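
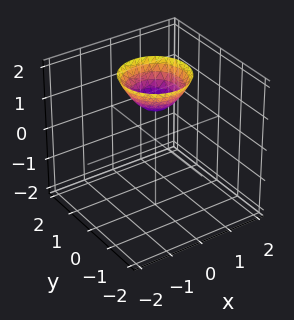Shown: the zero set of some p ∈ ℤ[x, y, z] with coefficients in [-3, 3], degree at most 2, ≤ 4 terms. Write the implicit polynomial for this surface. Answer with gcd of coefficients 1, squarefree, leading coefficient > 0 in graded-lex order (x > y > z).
x^2 + y^2 - z + 1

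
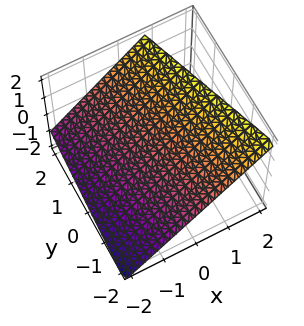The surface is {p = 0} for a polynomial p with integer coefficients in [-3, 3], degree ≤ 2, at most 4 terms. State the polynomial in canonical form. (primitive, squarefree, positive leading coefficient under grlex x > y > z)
3*x + y - 3*z + 2

1. deg p = 1. Every cross-section is a straight line — this is a plane.
2. Observable constraints: it meets the y-axis at y = -2 (among the integer gridlines).
3. The integer polynomial consistent with all of this is the stated p.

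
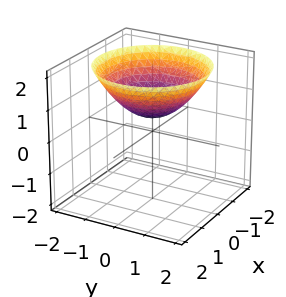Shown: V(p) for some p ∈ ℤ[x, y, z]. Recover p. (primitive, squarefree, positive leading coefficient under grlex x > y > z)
First, deg p = 2.
Then, symmetry: the surface is invariant under rotation about z: p = q(x² + y², z).
Next, checking where it meets the axes: the surface avoids every integer y-axis point in the box; a circular section at z = 1 has radius exactly 1; the surface avoids every integer x-axis point in the box.
Finally, putting this together gives p.

x^2 + y^2 - 2*z + 1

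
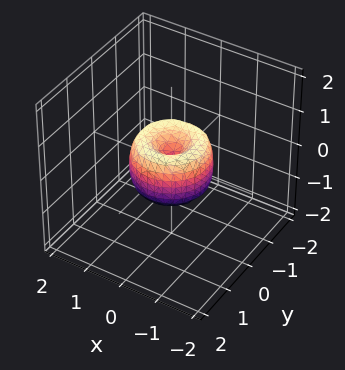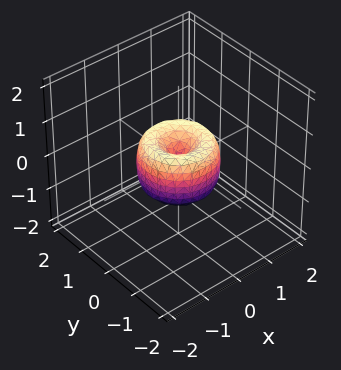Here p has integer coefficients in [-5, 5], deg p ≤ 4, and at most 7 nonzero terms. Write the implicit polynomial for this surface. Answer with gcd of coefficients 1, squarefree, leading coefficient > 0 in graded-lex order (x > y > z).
First, the degree is 4 — no degree-3 surface has this shape.
Then, symmetry: the surface is invariant under rotation about z: p = q(x² + y², z).
Then, observable constraints: among the integer gridlines, it crosses the y-axis at y ∈ {-1, 0, 1}; it crosses the z-axis at the gridline z = 0; a circular section at z = 0 has radius exactly 1; the x-axis gridline crossings are at x ∈ {-1, 0, 1}.
Finally, these observations pin down the coefficients.

2*x^4 + 4*x^2*y^2 + 2*y^4 - 2*x^2 - 2*y^2 + z^2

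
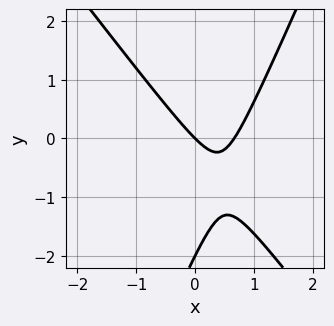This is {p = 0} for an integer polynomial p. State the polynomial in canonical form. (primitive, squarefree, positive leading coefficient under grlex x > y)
3*x^2 + x*y - y^2 - 2*x - 2*y

(a) deg p = 2. The shape is more complex than any degree-1 curve.
(b) Observable constraints: one x-axis crossing is at x = 0; among the integer gridlines, it crosses the y-axis at y ∈ {-2, 0}.
(c) Solving for integer coefficients yields p as stated.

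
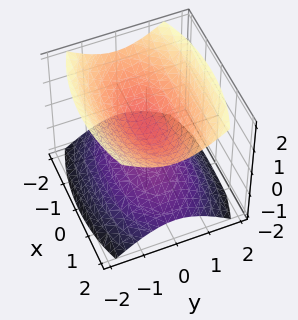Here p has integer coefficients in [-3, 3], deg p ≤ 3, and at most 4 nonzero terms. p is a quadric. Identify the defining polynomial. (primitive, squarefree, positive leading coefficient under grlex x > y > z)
x^2 + 3*y^2 - 3*z^2 + 1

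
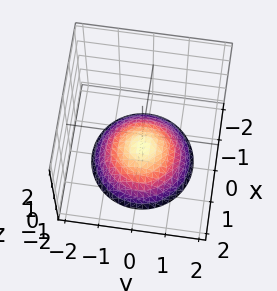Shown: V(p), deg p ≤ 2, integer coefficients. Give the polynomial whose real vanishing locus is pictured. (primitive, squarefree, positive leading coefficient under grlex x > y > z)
First, deg p = 2. No degree-1 surface has this shape.
Next, symmetries: the surface is invariant under rotation about z: p = q(x² + y², z).
Next, from the visible intercepts: it crosses the z-axis at the gridline z = -1; no x-intercept at any integer in the box; it misses every integer gridline on the y-axis.
Finally, fitting integer coefficients to these (and the overall shape) gives p.

x^2 + y^2 + 2*z + 2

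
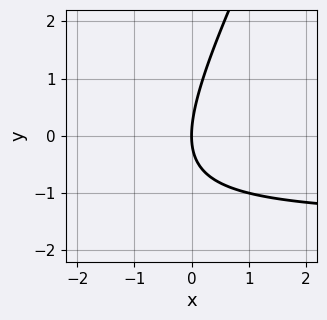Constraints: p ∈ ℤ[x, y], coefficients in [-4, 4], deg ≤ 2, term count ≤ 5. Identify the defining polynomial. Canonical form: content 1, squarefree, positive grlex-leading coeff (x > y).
2*x*y - y^2 + 3*x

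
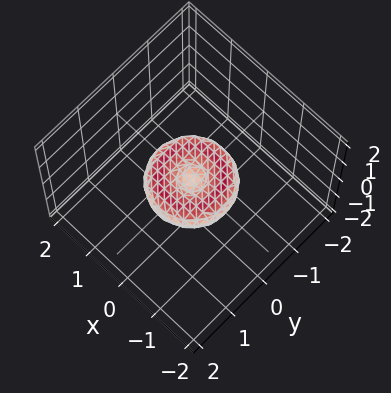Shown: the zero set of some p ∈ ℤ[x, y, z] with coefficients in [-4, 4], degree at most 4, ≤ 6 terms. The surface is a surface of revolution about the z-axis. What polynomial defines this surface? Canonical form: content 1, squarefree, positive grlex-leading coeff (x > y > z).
1. Degree: no degree-3 surface has this shape, so deg p = 4.
2. By symmetry, the z-axis is an axis of rotation, so x and y enter only as x² + y².
3. Against the integer gridlines: it crosses the z-axis at the gridline z = 0; a circular section at z = 0 has radius exactly 1.
4. These observations pin down the coefficients.

x^4 + 2*x^2*y^2 + y^4 - x^2 - y^2 + 2*z^2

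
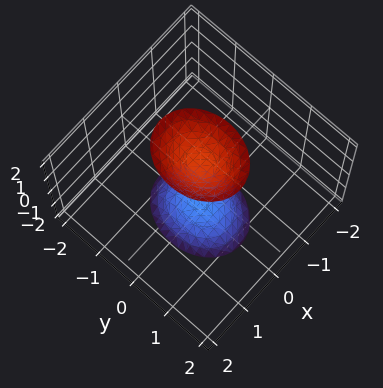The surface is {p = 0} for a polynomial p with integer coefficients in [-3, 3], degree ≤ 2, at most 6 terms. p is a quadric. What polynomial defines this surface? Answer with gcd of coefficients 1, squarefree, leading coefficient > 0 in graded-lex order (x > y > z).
3*x^2 + 2*y^2 - z^2 + 2

(a) The picture has 2 separate pieces. They look like related sheets of one shape, so recover p as a whole.
(b) Degree: two sheets facing apart; a quadric, so deg p = 2.
(c) Symmetries: it's symmetric under x → −x, forcing even powers of x; the z ↦ −z reflection is a symmetry, so z appears only in even powers; it's symmetric under y → −y, forcing even powers of y.
(d) Checking where it meets the axes: no y-intercept at any integer in the box; no x-intercept at any integer in the box.
(e) Fitting integer coefficients to these (and the overall shape) gives p.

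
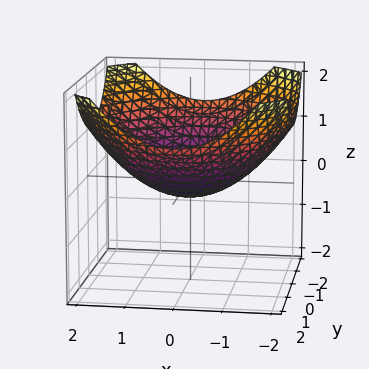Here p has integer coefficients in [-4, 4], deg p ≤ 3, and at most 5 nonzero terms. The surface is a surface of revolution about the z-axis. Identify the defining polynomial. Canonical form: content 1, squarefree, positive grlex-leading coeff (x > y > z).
The degree is 2 — a generic line meets the surface in up to 2 points.
Symmetries: rotational symmetry about the z-axis ⇒ p depends on x, y only through x² + y².
From the visible intercepts: a circular section at z = 0 has radius exactly 1; among the integer gridlines, it crosses the y-axis at y ∈ {-1, 1}; among the integer gridlines, it crosses the x-axis at x ∈ {-1, 1}.
Fitting integer coefficients to these (and the overall shape) gives p.

x^2 + y^2 - 3*z - 1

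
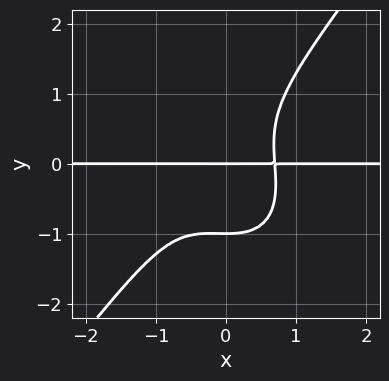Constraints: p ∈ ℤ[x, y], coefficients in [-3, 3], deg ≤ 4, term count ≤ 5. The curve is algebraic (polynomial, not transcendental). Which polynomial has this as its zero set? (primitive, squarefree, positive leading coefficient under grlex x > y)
(a) The degree is 4 — no degree-3 curve has this shape.
(b) Checking where it meets the axes: the y-axis gridline crossings are at y ∈ {-1, 0}; the visible x-axis segment lies entirely on the curve.
(c) Assembling these constraints gives the stated polynomial.

3*x^3*y + x^2*y^2 - 2*y^4 + 2*x^2*y - 2*y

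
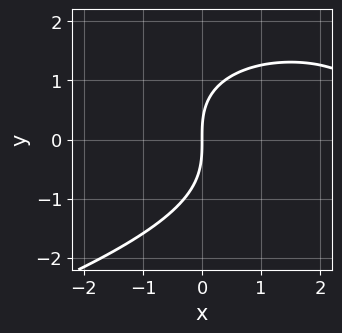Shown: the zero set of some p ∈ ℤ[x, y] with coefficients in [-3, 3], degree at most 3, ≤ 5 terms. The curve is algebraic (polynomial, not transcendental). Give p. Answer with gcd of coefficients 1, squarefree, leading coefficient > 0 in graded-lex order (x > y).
y^3 + x^2 - 3*x

(a) Degree: the shape is more complex than any degree-2 curve, so deg p = 3.
(b) From the visible intercepts: it meets the x-axis at x = 0 (among the integer gridlines); it meets the y-axis at y = 0 (among the integer gridlines).
(c) Fitting integer coefficients to these (and the overall shape) gives p.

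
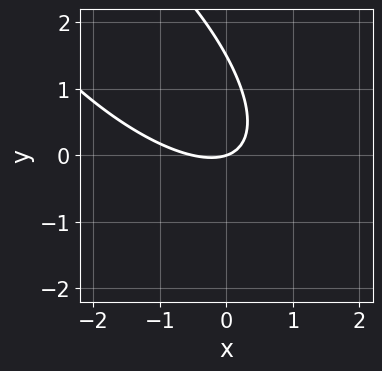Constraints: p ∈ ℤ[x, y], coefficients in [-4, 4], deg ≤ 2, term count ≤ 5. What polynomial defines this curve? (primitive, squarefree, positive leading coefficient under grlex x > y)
2*x^2 + 3*x*y + 2*y^2 + x - 3*y

1. The degree is 2 — the shape is more complex than any degree-1 curve.
2. Observable constraints: it meets the x-axis at x = 0 (among the integer gridlines); one y-axis crossing is at y = 0.
3. Together with the visible shape, these determine p as stated.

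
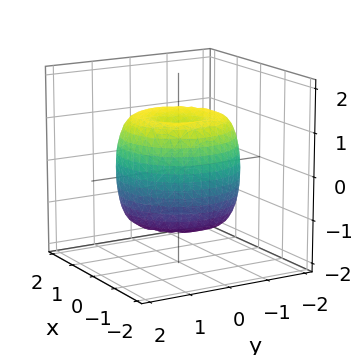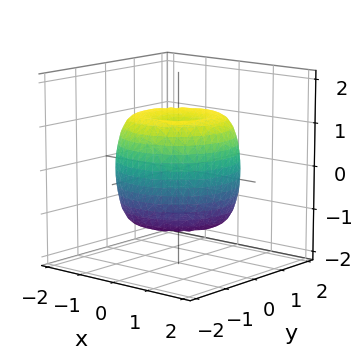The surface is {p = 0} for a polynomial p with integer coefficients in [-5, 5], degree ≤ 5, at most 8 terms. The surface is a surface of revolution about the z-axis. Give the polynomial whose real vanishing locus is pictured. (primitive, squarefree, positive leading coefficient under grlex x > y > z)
2*x^4 + 4*x^2*y^2 + 2*y^4 - 3*x^2 - 3*y^2 + 2*z^2 - 2

1. Degree: no degree-3 surface has this shape, so deg p = 4.
2. Symmetries: the z-axis is an axis of rotation, so x and y enter only as x² + y².
3. From the axis intercepts and sections: a circular section at z = 0 has radius between 1 and 2; the z-axis gridline crossings are at z ∈ {-1, 1}.
4. These observations pin down the coefficients.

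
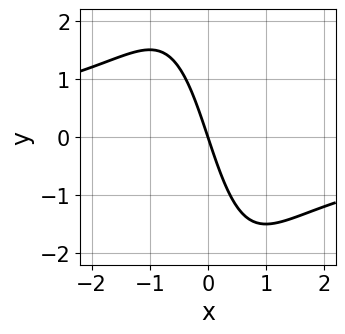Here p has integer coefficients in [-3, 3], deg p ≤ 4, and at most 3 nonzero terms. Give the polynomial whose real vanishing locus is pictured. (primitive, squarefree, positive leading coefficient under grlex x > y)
x^2*y + 3*x + y

deg p = 3.
Reading off the gridlines: it meets the y-axis at y = 0 (among the integer gridlines); one x-axis crossing is at x = 0.
Solving for integer coefficients yields p as stated.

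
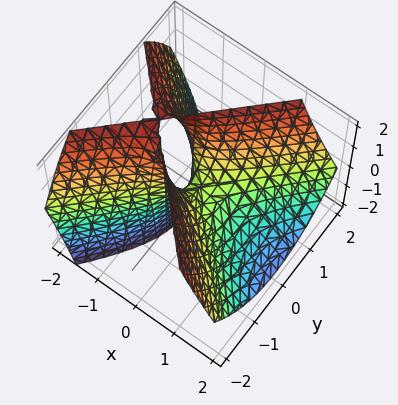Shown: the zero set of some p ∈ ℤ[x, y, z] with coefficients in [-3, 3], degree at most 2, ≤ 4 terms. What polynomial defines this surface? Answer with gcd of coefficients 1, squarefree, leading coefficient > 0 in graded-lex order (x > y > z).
2*x^2 + 2*x*z - 2*y^2 + z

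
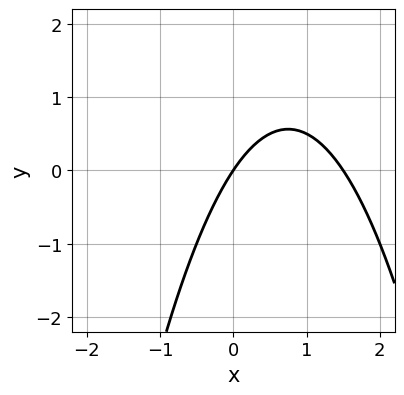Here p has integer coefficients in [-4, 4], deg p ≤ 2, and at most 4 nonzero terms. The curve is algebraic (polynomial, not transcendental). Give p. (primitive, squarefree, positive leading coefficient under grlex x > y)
(a) The degree is 2 — the shape is more complex than any degree-1 curve.
(b) Checking where it meets the axes: it meets the y-axis at y = 0 (among the integer gridlines); it crosses the x-axis at the gridline x = 0.
(c) Putting this together gives p.

2*x^2 - 3*x + 2*y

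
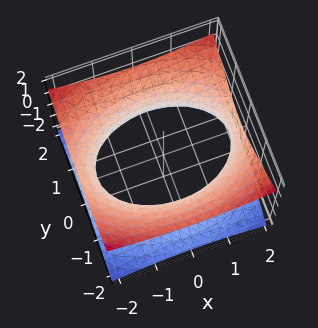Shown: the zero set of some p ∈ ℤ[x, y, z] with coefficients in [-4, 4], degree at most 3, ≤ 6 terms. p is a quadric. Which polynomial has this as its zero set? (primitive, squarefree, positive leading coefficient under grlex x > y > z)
1. The degree is 2 — one connected sheet with a waist; a quadric.
2. Symmetries: it's symmetric under y → −y, forcing even powers of y; the x ↦ −x reflection is a symmetry, so x appears only in even powers; it's symmetric under z → −z, forcing even powers of z.
3. Against the integer gridlines: it misses every integer gridline on the z-axis.
4. These observations pin down the coefficients.

x^2 + 2*y^2 - 3*z^2 - 3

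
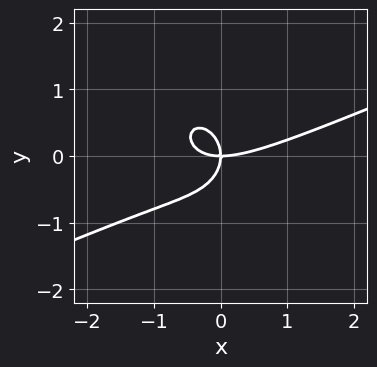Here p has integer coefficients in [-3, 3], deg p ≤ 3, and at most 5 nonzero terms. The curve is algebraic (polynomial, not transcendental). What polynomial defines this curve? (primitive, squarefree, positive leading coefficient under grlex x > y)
(a) The degree is 3 — the shape is more complex than any degree-2 curve.
(b) Checking where it meets the axes: one y-axis crossing is at y = 0; it meets the x-axis at x = 0 (among the integer gridlines).
(c) Together with the visible shape, these determine p as stated.

x^3 - 2*x^2*y - 2*y^3 - 2*x*y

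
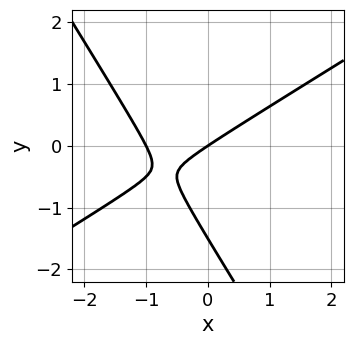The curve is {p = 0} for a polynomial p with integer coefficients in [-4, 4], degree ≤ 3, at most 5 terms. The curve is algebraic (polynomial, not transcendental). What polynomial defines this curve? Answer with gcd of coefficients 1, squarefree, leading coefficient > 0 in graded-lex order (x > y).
2*x^2 - 2*x*y - 2*y^2 + 2*x - 3*y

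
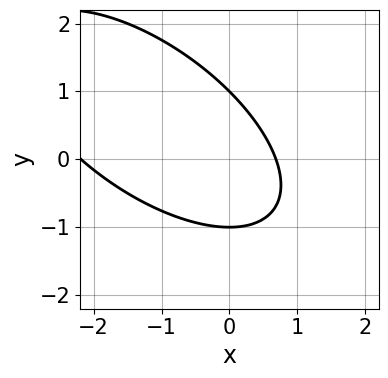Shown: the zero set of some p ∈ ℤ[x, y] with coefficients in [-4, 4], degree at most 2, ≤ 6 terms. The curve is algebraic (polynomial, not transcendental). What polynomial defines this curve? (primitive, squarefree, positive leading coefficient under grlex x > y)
2*x^2 + 3*x*y + 3*y^2 + 3*x - 3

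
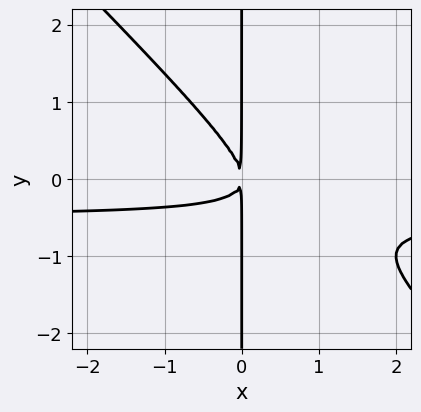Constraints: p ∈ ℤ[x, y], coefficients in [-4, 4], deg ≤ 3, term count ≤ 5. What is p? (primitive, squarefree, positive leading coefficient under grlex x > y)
2*x^2*y + 2*x*y^2 + x^2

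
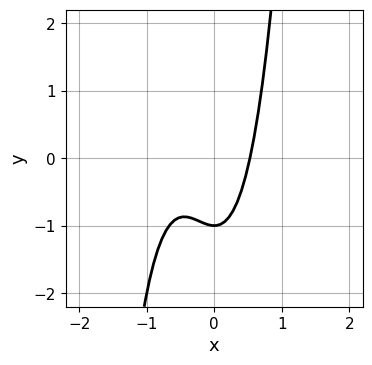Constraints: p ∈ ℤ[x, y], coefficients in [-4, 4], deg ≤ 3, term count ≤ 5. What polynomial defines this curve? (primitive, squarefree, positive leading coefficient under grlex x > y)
1. deg p = 3.
2. Checking where it meets the axes: it meets the y-axis at y = -1 (among the integer gridlines).
3. Putting this together gives p.

3*x^3 + 2*x^2 - y - 1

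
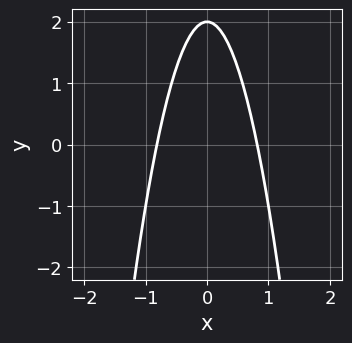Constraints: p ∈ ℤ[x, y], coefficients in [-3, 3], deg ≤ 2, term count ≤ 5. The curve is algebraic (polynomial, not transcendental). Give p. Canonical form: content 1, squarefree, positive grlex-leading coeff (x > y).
3*x^2 + y - 2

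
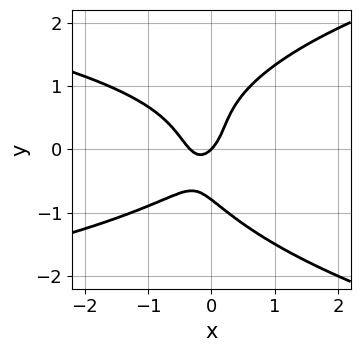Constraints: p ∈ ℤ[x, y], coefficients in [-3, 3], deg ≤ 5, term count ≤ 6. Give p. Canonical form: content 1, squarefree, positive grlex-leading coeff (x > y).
2*y^4 - 2*x*y^2 - 3*x^2 - x + y

Degree: the shape is more complex than any degree-3 curve, so deg p = 4.
Against the integer gridlines: one x-axis crossing is at x = 0; it meets the y-axis at y = 0 (among the integer gridlines).
These observations pin down the coefficients.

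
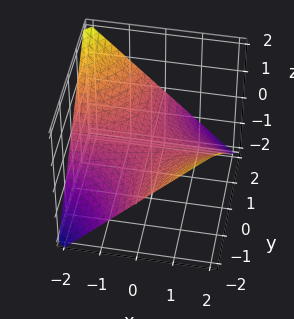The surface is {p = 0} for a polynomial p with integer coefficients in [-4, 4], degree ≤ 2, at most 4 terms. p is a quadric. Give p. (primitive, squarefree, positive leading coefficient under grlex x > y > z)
deg p = 2. A hyperbolic paraboloid; a quadric.
From the axis intercepts and sections: every point of the x-axis in the box is on the surface; the visible y-axis segment lies entirely on the surface; it meets the z-axis at z = 0 (among the integer gridlines).
Together with the visible shape, these determine p as stated.

x*y + 2*z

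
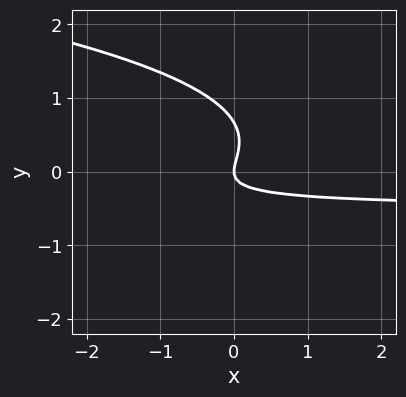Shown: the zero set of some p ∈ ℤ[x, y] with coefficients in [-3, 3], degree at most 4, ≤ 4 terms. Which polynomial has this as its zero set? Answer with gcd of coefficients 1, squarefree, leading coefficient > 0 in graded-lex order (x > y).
3*y^3 + 2*x*y - 2*y^2 + x

1. Degree: the shape is more complex than any degree-2 curve, so deg p = 3.
2. Observable constraints: it meets the y-axis at y = 0 (among the integer gridlines); one x-axis crossing is at x = 0.
3. Fitting integer coefficients to these (and the overall shape) gives p.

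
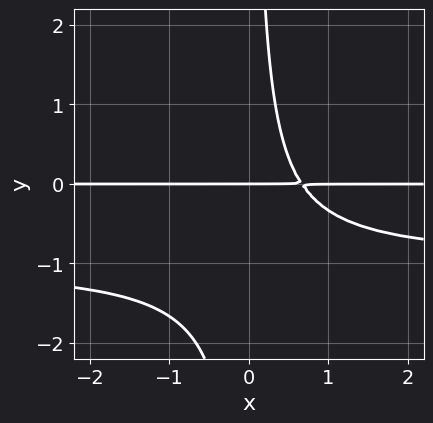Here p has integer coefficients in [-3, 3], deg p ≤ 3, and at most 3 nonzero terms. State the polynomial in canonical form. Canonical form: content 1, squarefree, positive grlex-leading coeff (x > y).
(a) Degree: the shape is more complex than any degree-2 curve, so deg p = 3.
(b) From the visible intercepts: one y-axis crossing is at y = 0; the visible x-axis segment lies entirely on the curve.
(c) Putting this together gives p.

3*x*y^2 + 3*x*y - 2*y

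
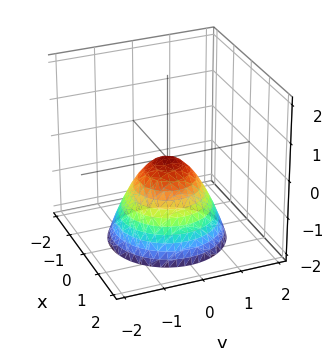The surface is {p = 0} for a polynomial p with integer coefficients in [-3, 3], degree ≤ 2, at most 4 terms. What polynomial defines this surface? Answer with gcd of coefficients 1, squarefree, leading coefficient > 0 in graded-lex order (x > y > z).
x^2 + y^2 + z

First, the degree is 2 — a paraboloid; a quadric.
Next, by symmetry, the z-axis is an axis of rotation, so x and y enter only as x² + y².
Then, from the axis intercepts and sections: it crosses the z-axis at the gridline z = 0; it meets the y-axis at y = 0 (among the integer gridlines); a circular section at z = -2 has radius between 1 and 2.
Finally, assembling these constraints gives the stated polynomial.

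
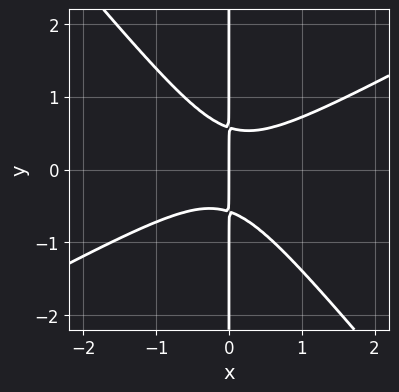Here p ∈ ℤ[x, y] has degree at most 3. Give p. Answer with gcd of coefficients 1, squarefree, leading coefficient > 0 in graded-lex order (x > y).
(a) deg p = 3. No degree-2 curve has this shape.
(b) Against the integer gridlines: it crosses the x-axis at the gridline x = 0; every point of the y-axis in the box is on the curve.
(c) Putting this together gives p.

2*x^3 - 2*x^2*y - 3*x*y^2 + x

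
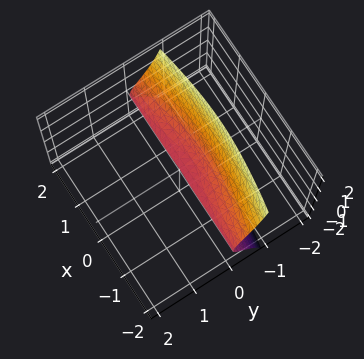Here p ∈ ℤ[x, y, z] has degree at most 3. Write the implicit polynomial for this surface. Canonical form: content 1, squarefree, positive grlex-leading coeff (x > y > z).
x^2*y + 3*y^3 + 2*y*z^2 + 3*z^2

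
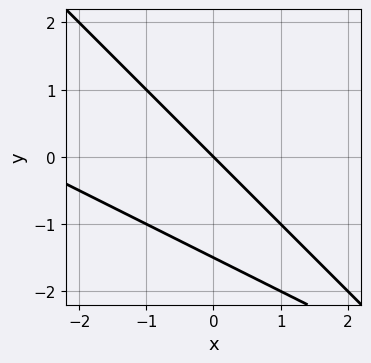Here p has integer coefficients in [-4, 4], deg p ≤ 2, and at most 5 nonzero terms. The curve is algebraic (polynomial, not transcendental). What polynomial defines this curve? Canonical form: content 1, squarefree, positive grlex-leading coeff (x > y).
(a) Degree: a generic line meets the curve in up to 2 points, so deg p = 2.
(b) Against the integer gridlines: it crosses the y-axis at the gridline y = 0; one x-axis crossing is at x = 0.
(c) Solving for integer coefficients yields p as stated.

x^2 + 3*x*y + 2*y^2 + 3*x + 3*y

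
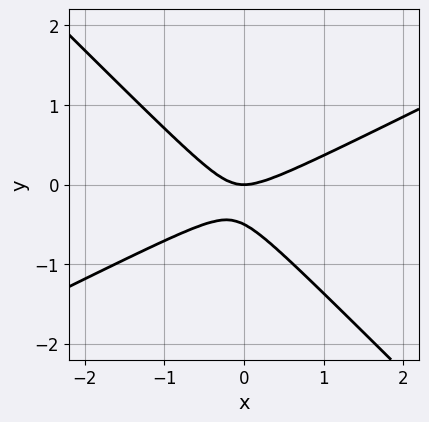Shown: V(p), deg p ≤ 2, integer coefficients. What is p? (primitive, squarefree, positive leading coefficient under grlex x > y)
x^2 - x*y - 2*y^2 - y

The degree is 2 — the shape is more complex than any degree-1 curve.
Checking where it meets the axes: it meets the y-axis at y = 0 (among the integer gridlines); it meets the x-axis at x = 0 (among the integer gridlines).
Solving for integer coefficients yields p as stated.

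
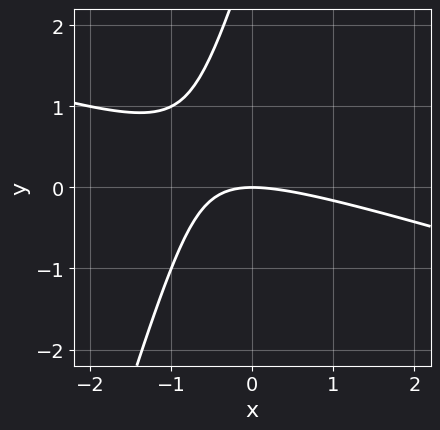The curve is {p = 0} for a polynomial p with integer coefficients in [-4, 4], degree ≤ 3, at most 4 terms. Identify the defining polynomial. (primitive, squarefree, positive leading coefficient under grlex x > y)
First, the degree is 2 — the shape is more complex than any degree-1 curve.
Next, checking where it meets the axes: one y-axis crossing is at y = 0; it crosses the x-axis at the gridline x = 0.
Finally, solving for integer coefficients yields p as stated.

x^2 + 3*x*y - y^2 + 3*y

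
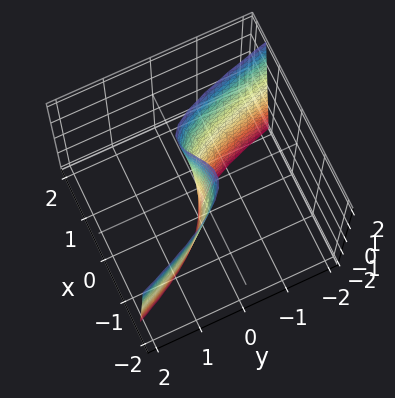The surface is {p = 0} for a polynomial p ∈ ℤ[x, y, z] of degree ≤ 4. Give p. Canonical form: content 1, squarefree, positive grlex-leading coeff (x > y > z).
3*x^3 + x^2*y - x*y - x*z + 3*y

1. Degree: a generic line meets the surface in up to 3 points, so deg p = 3.
2. From the axis intercepts and sections: every point of the z-axis in the box is on the surface; one y-axis crossing is at y = 0; one x-axis crossing is at x = 0.
3. Fitting integer coefficients to these (and the overall shape) gives p.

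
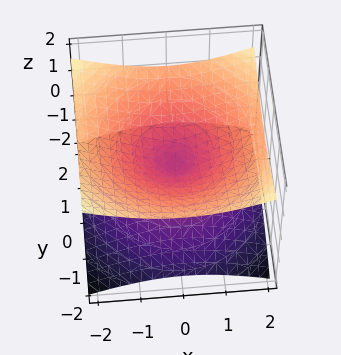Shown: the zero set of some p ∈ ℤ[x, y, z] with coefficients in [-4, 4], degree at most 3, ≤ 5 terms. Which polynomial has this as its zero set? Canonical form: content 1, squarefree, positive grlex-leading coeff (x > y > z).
x^2 + y^2 - 3*z^2

First, the degree is 2 — two nappes meeting at a single point; a quadric.
Next, symmetries: the z ↦ −z reflection is a symmetry, so z appears only in even powers; rotational symmetry about the z-axis ⇒ p depends on x, y only through x² + y².
Then, checking where it meets the axes: one z-axis crossing is at z = 0; one x-axis crossing is at x = 0.
Finally, assembling these constraints gives the stated polynomial.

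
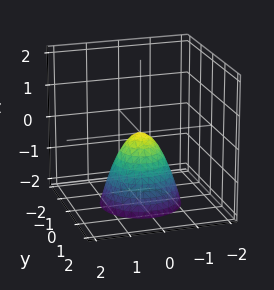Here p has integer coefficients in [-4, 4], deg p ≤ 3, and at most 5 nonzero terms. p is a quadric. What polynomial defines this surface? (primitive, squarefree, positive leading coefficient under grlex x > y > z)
1. The degree is 2 — a paraboloid; a quadric.
2. Symmetries: rotational symmetry about the z-axis ⇒ p depends on x, y only through x² + y².
3. From the visible intercepts: a circular section at z = -1 has radius between 0 and 1; one z-axis crossing is at z = 0; it crosses the y-axis at the gridline y = 0.
4. Assembling these constraints gives the stated polynomial.

3*x^2 + 3*y^2 + 2*z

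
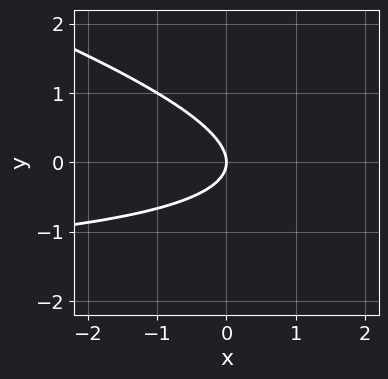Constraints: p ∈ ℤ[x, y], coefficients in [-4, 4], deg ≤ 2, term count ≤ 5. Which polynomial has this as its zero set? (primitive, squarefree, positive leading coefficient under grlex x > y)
x*y + 3*y^2 + 2*x

1. Degree: a generic line meets the curve in up to 2 points, so deg p = 2.
2. Observable constraints: it meets the x-axis at x = 0 (among the integer gridlines); one y-axis crossing is at y = 0.
3. These observations pin down the coefficients.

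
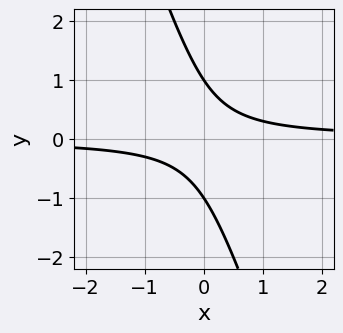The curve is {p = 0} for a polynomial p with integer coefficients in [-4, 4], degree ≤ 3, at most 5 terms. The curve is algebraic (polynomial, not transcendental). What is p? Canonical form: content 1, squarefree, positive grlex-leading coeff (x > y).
Degree: no degree-1 curve has this shape, so deg p = 2.
Reading off the gridlines: no x-intercept at any integer in the box; the y-axis gridline crossings are at y ∈ {-1, 1}.
Together with the visible shape, these determine p as stated.

3*x*y + y^2 - 1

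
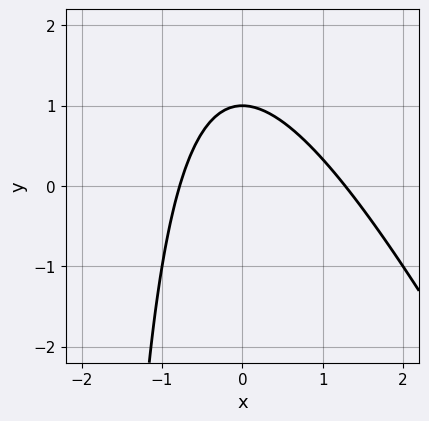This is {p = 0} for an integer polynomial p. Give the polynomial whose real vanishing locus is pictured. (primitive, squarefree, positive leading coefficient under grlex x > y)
2*x^2 + x*y - x + 2*y - 2

The degree is 2 — the shape is more complex than any degree-1 curve.
From the axis intercepts and sections: one y-axis crossing is at y = 1.
Fitting integer coefficients to these (and the overall shape) gives p.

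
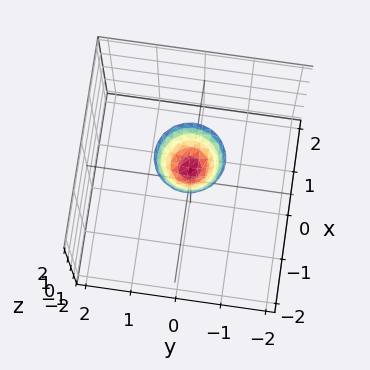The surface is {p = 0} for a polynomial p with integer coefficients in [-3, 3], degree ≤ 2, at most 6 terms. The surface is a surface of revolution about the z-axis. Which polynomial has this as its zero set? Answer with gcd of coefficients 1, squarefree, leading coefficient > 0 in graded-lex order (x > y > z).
Degree: the shape is more complex than any degree-1 surface, so deg p = 2.
Symmetry: the z-axis is an axis of rotation, so x and y enter only as x² + y².
Reading off the gridlines: one z-axis crossing is at z = 1; no y-intercept at any integer in the box.
Putting this together gives p.

2*x^2 + 2*y^2 - z + 1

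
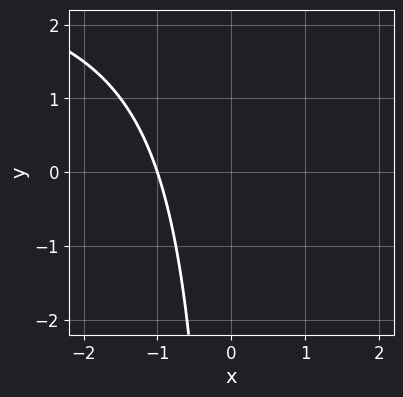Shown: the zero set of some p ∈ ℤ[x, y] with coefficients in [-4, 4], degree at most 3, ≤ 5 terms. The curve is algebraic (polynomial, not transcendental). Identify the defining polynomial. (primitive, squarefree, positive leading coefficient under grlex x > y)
x*y - 3*x - 3

Degree: no degree-1 curve has this shape, so deg p = 2.
Against the integer gridlines: it crosses the x-axis at the gridline x = -1; no y-intercept at any integer in the box.
Solving for integer coefficients yields p as stated.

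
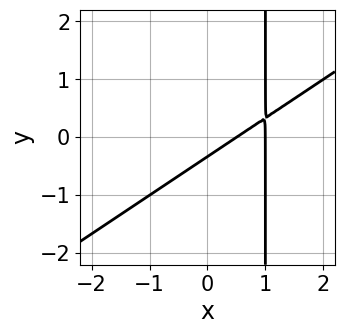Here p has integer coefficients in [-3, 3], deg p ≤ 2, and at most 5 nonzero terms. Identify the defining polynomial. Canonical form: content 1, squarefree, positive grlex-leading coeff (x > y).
(a) deg p = 2. No degree-1 curve has this shape.
(b) Reading off the gridlines: it crosses the x-axis at the gridline x = 1.
(c) Fitting integer coefficients to these (and the overall shape) gives p.

2*x^2 - 3*x*y - 3*x + 3*y + 1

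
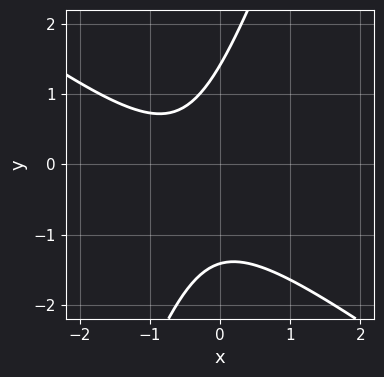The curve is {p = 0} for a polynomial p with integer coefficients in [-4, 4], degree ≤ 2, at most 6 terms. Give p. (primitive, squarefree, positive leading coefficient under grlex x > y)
2*x^2 + 2*x*y - y^2 + 2*x + 2

First, deg p = 2. A generic line meets the curve in up to 2 points.
Then, against the integer gridlines: no x-intercept at any integer in the box.
Finally, these observations pin down the coefficients.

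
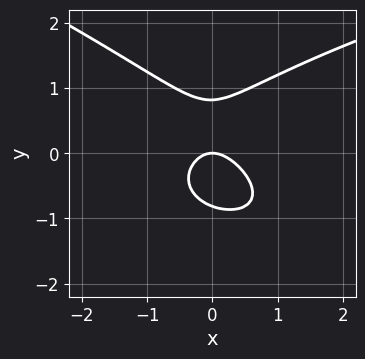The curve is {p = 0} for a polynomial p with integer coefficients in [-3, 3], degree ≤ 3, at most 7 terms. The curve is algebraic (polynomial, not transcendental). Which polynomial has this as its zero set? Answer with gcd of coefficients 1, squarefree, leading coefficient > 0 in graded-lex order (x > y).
x*y^2 + 3*y^3 - 3*x^2 - x*y - 2*y

First, the degree is 3 — no degree-2 curve has this shape.
Next, from the axis intercepts and sections: it crosses the y-axis at the gridline y = 0; it meets the x-axis at x = 0 (among the integer gridlines).
Finally, solving for integer coefficients yields p as stated.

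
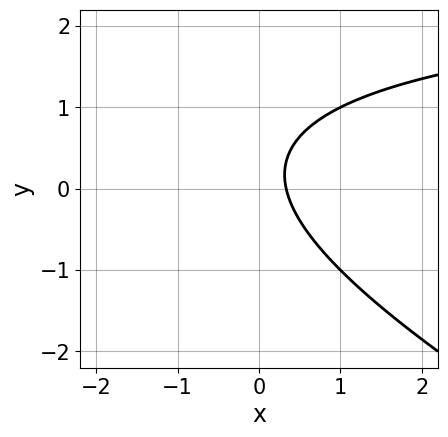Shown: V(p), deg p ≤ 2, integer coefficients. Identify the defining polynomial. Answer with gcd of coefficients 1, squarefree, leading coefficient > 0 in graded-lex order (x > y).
x*y + 2*y^2 - 3*x - y + 1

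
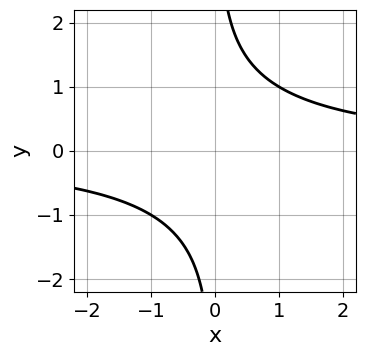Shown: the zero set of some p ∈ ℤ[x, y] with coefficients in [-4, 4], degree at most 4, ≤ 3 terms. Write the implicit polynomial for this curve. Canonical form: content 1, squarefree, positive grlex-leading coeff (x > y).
First, degree: the shape is more complex than any degree-3 curve, so deg p = 4.
Next, from the axis intercepts and sections: it misses every integer gridline on the x-axis; it misses every integer gridline on the y-axis.
Finally, the integer polynomial consistent with all of this is the stated p.

x*y^3 + 2*x*y - 3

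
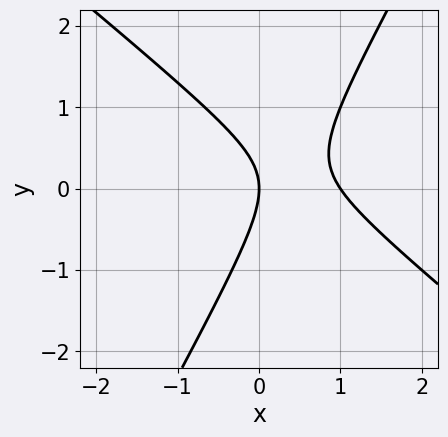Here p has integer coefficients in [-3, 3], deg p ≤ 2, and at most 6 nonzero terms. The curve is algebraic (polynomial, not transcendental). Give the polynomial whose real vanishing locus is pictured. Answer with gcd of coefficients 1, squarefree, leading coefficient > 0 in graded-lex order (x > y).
First, degree: the shape is more complex than any degree-1 curve, so deg p = 2.
Then, observable constraints: among the integer gridlines, it crosses the x-axis at x ∈ {0, 1}; it meets the y-axis at y = 0 (among the integer gridlines).
Finally, the integer polynomial consistent with all of this is the stated p.

3*x^2 + 2*x*y - 2*y^2 - 3*x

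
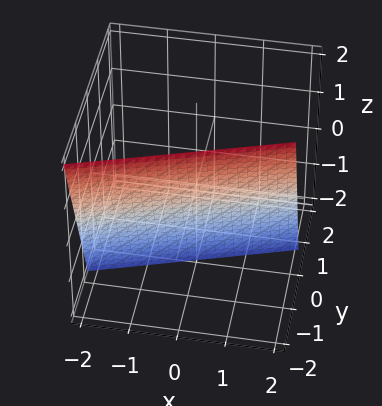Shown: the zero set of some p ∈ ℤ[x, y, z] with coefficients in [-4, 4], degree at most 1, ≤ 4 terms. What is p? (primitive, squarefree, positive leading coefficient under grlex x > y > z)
x - 3*y - z - 2

1. The degree is 1 — the surface is flat (a plane).
2. From the visible intercepts: one x-axis crossing is at x = 2; it crosses the z-axis at the gridline z = -2.
3. Assembling these constraints gives the stated polynomial.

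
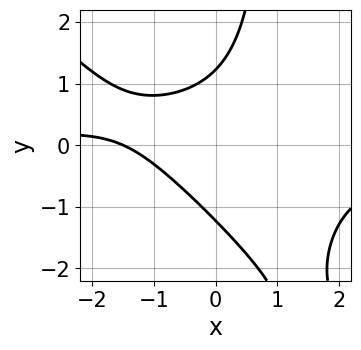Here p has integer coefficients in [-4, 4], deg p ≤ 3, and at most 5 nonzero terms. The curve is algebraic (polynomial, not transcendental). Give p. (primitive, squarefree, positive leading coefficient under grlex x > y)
2*x^2*y + 2*x*y^2 - 2*y^2 + 2*x + 3

1. Degree: a generic line meets the curve in up to 3 points, so deg p = 3.
2. The integer polynomial consistent with all of this is the stated p.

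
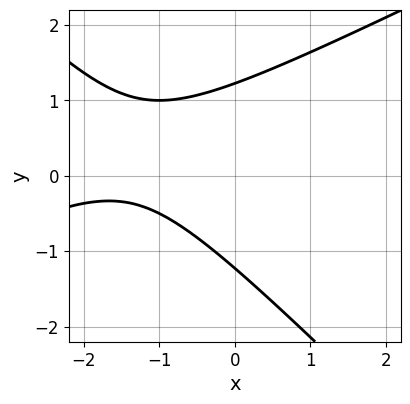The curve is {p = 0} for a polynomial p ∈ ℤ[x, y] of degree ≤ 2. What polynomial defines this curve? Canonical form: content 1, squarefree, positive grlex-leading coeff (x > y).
1. Degree: no degree-1 curve has this shape, so deg p = 2.
2. From the axis intercepts and sections: the curve avoids every integer x-axis point in the box.
3. The integer polynomial consistent with all of this is the stated p.

x^2 - x*y - 2*y^2 + 3*x + 3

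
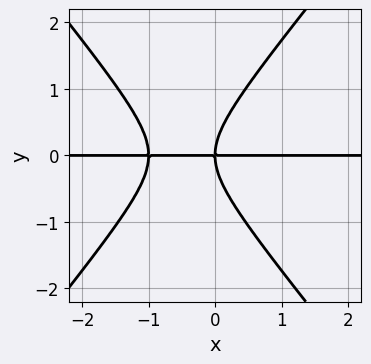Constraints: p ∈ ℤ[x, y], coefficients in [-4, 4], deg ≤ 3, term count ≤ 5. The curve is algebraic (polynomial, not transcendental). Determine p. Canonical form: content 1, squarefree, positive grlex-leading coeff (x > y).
Degree: the shape is more complex than any degree-2 curve, so deg p = 3.
Observable constraints: it crosses the y-axis at the gridline y = 0; the visible x-axis segment lies entirely on the curve.
The integer polynomial consistent with all of this is the stated p.

3*x^2*y - 2*y^3 + 3*x*y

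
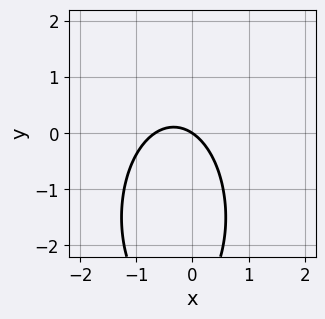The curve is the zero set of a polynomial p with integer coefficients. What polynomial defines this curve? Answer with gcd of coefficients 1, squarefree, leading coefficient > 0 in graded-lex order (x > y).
The degree is 2 — no degree-1 curve has this shape.
Checking where it meets the axes: it crosses the x-axis at the gridline x = 0; one y-axis crossing is at y = 0.
Together with the visible shape, these determine p as stated.

3*x^2 + y^2 + 2*x + 3*y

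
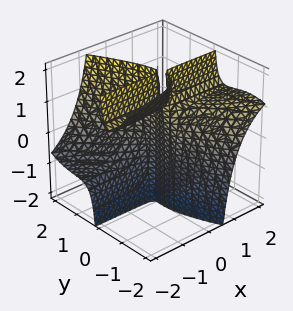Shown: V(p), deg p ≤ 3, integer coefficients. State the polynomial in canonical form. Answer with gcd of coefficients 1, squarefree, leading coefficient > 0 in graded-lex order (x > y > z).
3*x*y^2 + 3*x*y*z + 2*y^3 + y^2 + x

1. There are 2 components. Treating them together as one polynomial.
2. deg p = 3. A generic line meets the surface in up to 3 points.
3. Observable constraints: it meets the y-axis at y = 0 (among the integer gridlines); every point of the z-axis in the box is on the surface; it crosses the x-axis at the gridline x = 0.
4. Solving for integer coefficients yields p as stated.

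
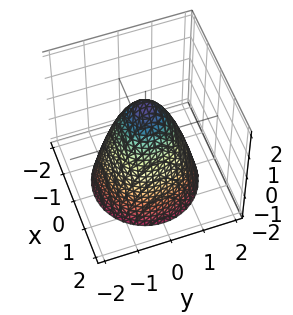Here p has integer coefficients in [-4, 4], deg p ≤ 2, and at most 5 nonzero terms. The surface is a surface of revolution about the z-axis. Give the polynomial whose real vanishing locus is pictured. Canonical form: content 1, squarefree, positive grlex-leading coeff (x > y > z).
3*x^2 + 3*y^2 + 2*z - 3

1. The degree is 2 — the shape is more complex than any degree-1 surface.
2. By symmetry, the surface is invariant under rotation about z: p = q(x² + y², z).
3. From the visible intercepts: the x-axis gridline crossings are at x ∈ {-1, 1}; among the integer gridlines, it crosses the y-axis at y ∈ {-1, 1}.
4. Assembling these constraints gives the stated polynomial.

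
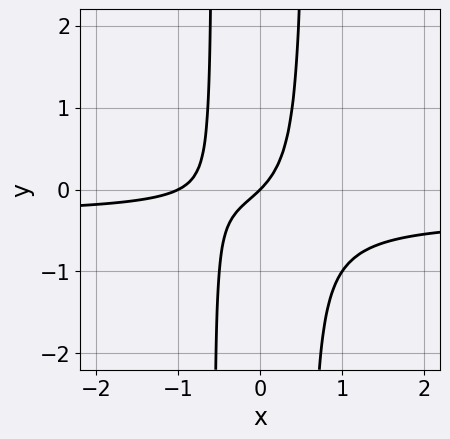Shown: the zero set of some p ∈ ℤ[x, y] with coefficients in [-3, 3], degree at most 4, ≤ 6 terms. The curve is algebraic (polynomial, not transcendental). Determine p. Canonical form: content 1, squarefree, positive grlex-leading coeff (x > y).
3*x^2*y + x^2 + x - y

1. deg p = 3.
2. From the visible intercepts: it meets the y-axis at y = 0 (among the integer gridlines); among the integer gridlines, it crosses the x-axis at x ∈ {-1, 0}.
3. Fitting integer coefficients to these (and the overall shape) gives p.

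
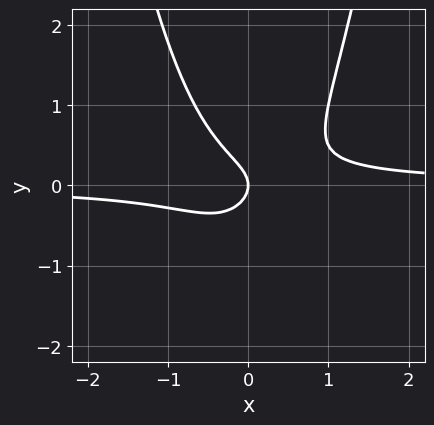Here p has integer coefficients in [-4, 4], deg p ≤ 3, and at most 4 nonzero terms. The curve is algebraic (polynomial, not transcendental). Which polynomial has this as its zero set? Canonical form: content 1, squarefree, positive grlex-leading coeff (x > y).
First, the degree is 3 — a generic line meets the curve in up to 3 points.
Next, observable constraints: one x-axis crossing is at x = 0; one y-axis crossing is at y = 0.
Finally, fitting integer coefficients to these (and the overall shape) gives p.

3*x^2*y - 2*y^2 - x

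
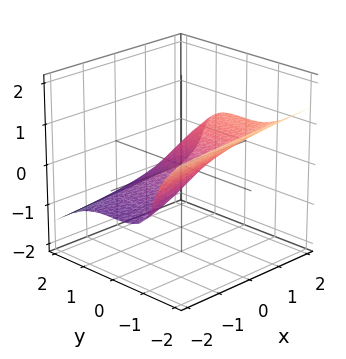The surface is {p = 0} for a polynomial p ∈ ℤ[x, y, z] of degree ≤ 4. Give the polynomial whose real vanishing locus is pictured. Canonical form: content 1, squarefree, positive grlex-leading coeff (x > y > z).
y^3 + 3*z^3 - x + 2*z

1. deg p = 3. A generic line meets the surface in up to 3 points.
2. From the visible intercepts: one x-axis crossing is at x = 0; one y-axis crossing is at y = 0; it meets the z-axis at z = 0 (among the integer gridlines).
3. Putting this together gives p.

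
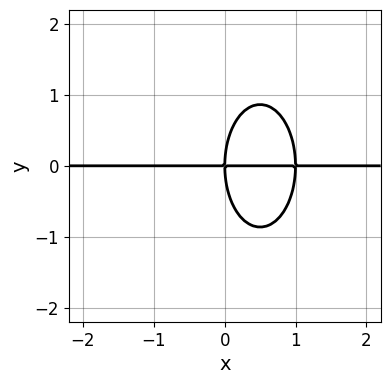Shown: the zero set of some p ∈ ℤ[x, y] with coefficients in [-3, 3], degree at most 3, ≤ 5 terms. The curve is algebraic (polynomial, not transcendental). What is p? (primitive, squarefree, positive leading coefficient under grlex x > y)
3*x^2*y + y^3 - 3*x*y

deg p = 3. A generic line meets the curve in up to 3 points.
Observable constraints: the visible x-axis segment lies entirely on the curve; it crosses the y-axis at the gridline y = 0.
Solving for integer coefficients yields p as stated.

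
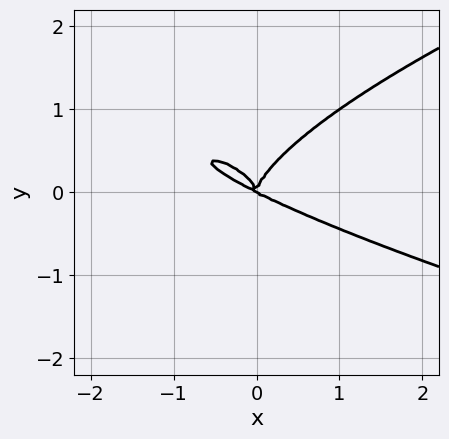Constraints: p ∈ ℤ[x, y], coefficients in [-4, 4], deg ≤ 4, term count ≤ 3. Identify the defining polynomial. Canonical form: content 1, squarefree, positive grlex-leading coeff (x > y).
(a) deg p = 4. No degree-3 curve has this shape.
(b) From the visible intercepts: it meets the y-axis at y = 0 (among the integer gridlines); one x-axis crossing is at x = 0.
(c) Solving for integer coefficients yields p as stated.

3*y^4 - x^3 - 2*x^2*y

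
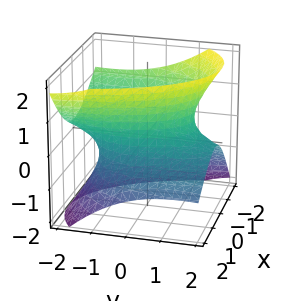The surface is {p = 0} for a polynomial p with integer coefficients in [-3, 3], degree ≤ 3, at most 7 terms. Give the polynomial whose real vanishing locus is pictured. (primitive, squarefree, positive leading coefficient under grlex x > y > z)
3*x^2 + 2*x*z + y^2 + 3*y*z - 3*z^2 - 3

(a) Degree: no degree-1 surface has this shape, so deg p = 2.
(b) Checking where it meets the axes: among the integer gridlines, it crosses the x-axis at x ∈ {-1, 1}; it misses every integer gridline on the z-axis.
(c) Matching integer coefficients to the picture gives p.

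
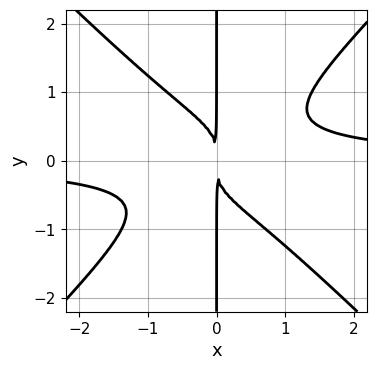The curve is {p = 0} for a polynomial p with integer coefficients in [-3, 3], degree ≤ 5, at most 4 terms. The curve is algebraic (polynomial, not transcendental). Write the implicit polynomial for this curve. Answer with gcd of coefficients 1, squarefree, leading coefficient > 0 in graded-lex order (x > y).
Degree: no degree-3 curve has this shape, so deg p = 4.
Observable constraints: every point of the y-axis in the box is on the curve.
These observations pin down the coefficients.

3*x^3*y - 3*x*y^3 - 2*x^2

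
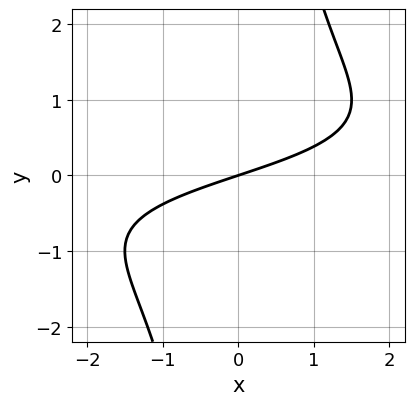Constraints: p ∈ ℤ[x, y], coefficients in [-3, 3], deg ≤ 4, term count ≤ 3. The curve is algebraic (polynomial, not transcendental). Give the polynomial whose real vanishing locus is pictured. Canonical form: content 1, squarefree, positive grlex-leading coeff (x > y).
x*y^2 + x - 3*y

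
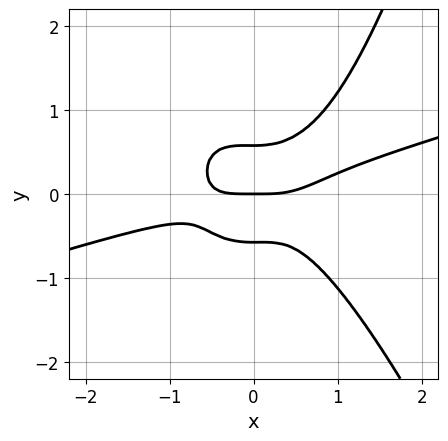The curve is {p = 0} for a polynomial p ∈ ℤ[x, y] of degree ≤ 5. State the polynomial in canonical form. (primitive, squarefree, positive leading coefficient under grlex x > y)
x^4 - 3*x^3*y - x^2*y^2 + 3*y^3 - y

1. Degree: the shape is more complex than any degree-3 curve, so deg p = 4.
2. Observable constraints: one y-axis crossing is at y = 0; it meets the x-axis at x = 0 (among the integer gridlines).
3. Matching integer coefficients to the picture gives p.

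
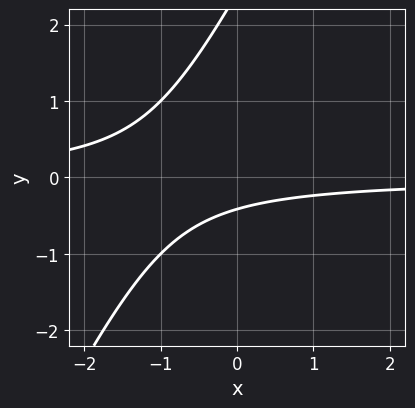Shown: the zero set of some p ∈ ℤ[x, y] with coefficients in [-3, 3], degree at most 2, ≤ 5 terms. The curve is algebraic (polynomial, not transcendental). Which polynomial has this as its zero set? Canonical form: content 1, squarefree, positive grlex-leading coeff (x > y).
2*x*y - y^2 + 2*y + 1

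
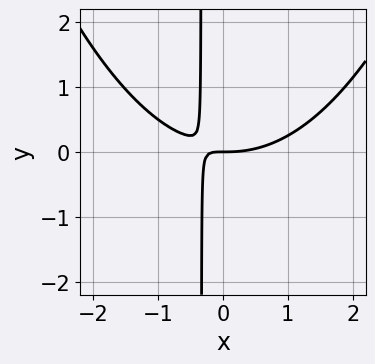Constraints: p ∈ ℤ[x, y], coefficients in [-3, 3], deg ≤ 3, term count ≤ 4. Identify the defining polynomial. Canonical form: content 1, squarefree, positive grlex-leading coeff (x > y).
First, deg p = 3.
Then, from the axis intercepts and sections: it meets the x-axis at x = 0 (among the integer gridlines); it crosses the y-axis at the gridline y = 0.
Finally, solving for integer coefficients yields p as stated.

x^3 - 3*x*y - y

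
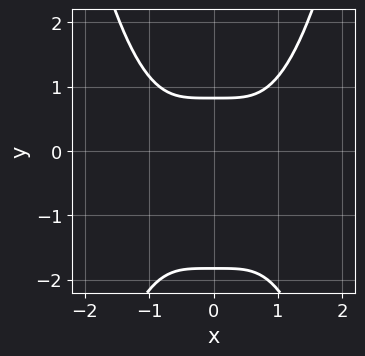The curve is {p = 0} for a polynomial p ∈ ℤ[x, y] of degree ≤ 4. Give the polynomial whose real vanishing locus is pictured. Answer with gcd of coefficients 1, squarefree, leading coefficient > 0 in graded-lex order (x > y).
1. The degree is 4 — a generic line meets the curve in up to 4 points.
2. Symmetries: mirror symmetry x ↦ −x ⇒ only even powers of x.
3. From the axis intercepts and sections: it misses every integer gridline on the x-axis.
4. Fitting integer coefficients to these (and the overall shape) gives p.

2*x^4 - 2*y^2 - 2*y + 3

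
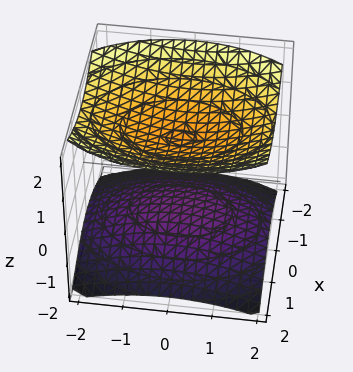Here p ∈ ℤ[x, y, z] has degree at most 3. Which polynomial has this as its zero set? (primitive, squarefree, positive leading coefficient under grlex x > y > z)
2*x^2 + y^2 - 3*z^2 + 3

(a) I count 2 distinct pieces. They look like related sheets of one shape, so recover p as a whole.
(b) deg p = 2. Two sheets facing apart; a quadric.
(c) Symmetries: it's symmetric under x → −x, forcing even powers of x; the z ↦ −z reflection is a symmetry, so z appears only in even powers; mirror symmetry y ↦ −y ⇒ only even powers of y.
(d) Observable constraints: it misses every integer gridline on the x-axis; among the integer gridlines, it crosses the z-axis at z ∈ {-1, 1}; the surface avoids every integer y-axis point in the box.
(e) Matching integer coefficients to the picture gives p.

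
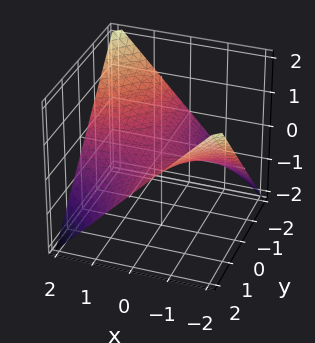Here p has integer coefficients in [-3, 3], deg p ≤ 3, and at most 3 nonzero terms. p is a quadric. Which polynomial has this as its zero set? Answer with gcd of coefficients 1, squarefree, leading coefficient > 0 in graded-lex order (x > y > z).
First, degree: a hyperbolic paraboloid; a quadric, so deg p = 2.
Next, from the visible intercepts: the visible x-axis segment lies entirely on the surface; it meets the z-axis at z = 0 (among the integer gridlines).
Finally, together with the visible shape, these determine p as stated. Check: (0, 1, 0) on the y-axis lies on the surface, and p(0, 1, 0) = 0. ✓

x*y + 2*z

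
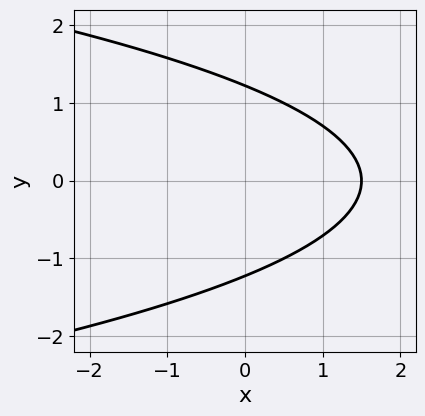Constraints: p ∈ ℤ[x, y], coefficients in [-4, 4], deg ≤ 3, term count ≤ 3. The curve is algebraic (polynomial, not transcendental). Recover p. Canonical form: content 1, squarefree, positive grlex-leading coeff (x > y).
1. deg p = 2. A generic line meets the curve in up to 2 points.
2. Symmetries: the y ↦ −y reflection is a symmetry, so y appears only in even powers.
3. Matching integer coefficients to the picture gives p.

2*y^2 + 2*x - 3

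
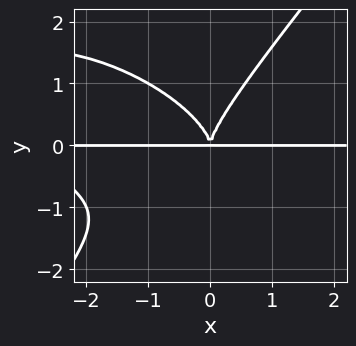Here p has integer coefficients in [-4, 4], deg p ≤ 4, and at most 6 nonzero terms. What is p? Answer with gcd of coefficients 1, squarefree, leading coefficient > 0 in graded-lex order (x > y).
x^3*y + x^2*y^2 + x*y^3 - 2*y^4 + 3*x^2*y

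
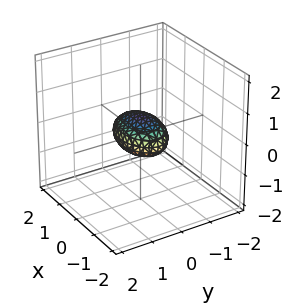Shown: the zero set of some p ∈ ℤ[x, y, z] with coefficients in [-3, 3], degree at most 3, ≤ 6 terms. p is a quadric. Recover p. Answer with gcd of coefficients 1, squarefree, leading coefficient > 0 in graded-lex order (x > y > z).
x^2 + 2*y^2 + 3*z^2 - 1

First, deg p = 2. Bounded and convex; a quadric.
Then, symmetries: it's symmetric under z → −z, forcing even powers of z; it's symmetric under x → −x, forcing even powers of x; it's symmetric under y → −y, forcing even powers of y.
Then, from the axis intercepts and sections: the x-axis gridline crossings are at x ∈ {-1, 1}.
Finally, putting this together gives p.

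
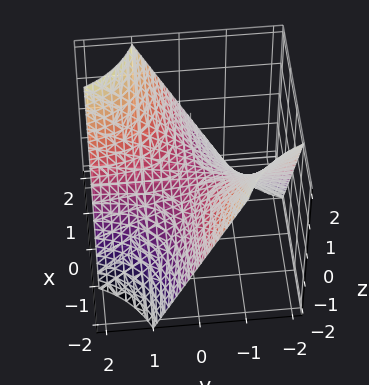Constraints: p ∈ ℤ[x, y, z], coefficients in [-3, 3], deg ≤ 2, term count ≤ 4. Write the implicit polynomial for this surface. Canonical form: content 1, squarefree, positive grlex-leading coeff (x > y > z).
x*y - z

1. deg p = 2. A hyperbolic paraboloid; a quadric.
2. Reading off the gridlines: it meets the z-axis at z = 0 (among the integer gridlines); every point of the x-axis in the box is on the surface.
3. These observations pin down the coefficients. Check: (0, 2, 0) on the y-axis lies on the surface, and p(0, 2, 0) = 0. ✓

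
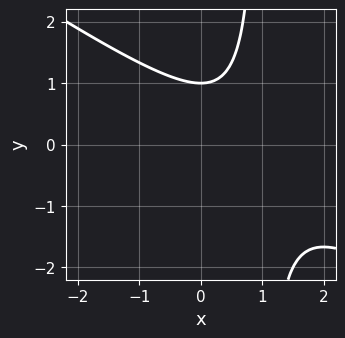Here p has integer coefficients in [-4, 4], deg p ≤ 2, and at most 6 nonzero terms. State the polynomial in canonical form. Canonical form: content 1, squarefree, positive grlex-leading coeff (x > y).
(a) deg p = 2. The shape is more complex than any degree-1 curve.
(b) Observable constraints: it meets the y-axis at y = 1 (among the integer gridlines); no x-intercept at any integer in the box.
(c) Solving for integer coefficients yields p as stated.

2*x^2 + 3*x*y - 3*x - 3*y + 3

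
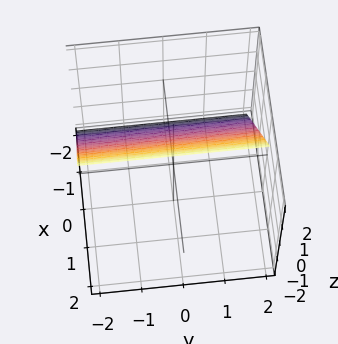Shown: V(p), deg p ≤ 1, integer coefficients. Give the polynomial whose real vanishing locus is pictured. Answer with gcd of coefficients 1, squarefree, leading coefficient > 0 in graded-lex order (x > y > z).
First, degree: every cross-section is a straight line — this is a plane, so deg p = 1.
Next, observable constraints: no y-intercept at any integer in the box; it crosses the z-axis at the gridline z = 1.
Finally, assembling these constraints gives the stated polynomial.

3*x - 2*z + 2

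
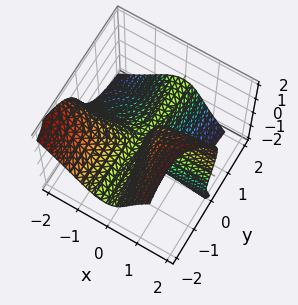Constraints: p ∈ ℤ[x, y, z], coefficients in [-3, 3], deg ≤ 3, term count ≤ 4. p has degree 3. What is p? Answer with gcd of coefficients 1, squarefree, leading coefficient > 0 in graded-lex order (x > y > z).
1. deg p = 3. A generic line meets the surface in up to 3 points.
2. From the axis intercepts and sections: the visible x-axis segment lies entirely on the surface; every point of the y-axis in the box is on the surface.
3. The integer polynomial consistent with all of this is the stated p.

3*x^2*y + y^2*z + z^3 - 2*x*z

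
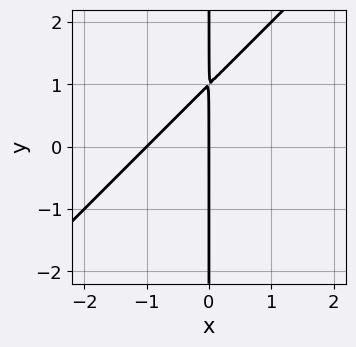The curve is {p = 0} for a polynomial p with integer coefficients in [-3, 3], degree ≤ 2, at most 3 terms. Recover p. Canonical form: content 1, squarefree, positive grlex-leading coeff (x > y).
x^2 - x*y + x

Degree: a generic line meets the curve in up to 2 points, so deg p = 2.
Checking where it meets the axes: among the integer gridlines, it crosses the x-axis at x ∈ {-1, 0}; the visible y-axis segment lies entirely on the curve.
Assembling these constraints gives the stated polynomial.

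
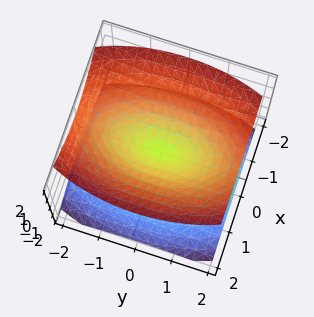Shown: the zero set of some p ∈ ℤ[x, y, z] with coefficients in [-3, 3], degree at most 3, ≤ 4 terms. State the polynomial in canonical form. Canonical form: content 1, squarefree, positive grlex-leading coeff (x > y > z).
3*x^2 + y^2 - 3*z^2

1. The picture has 2 separate pieces.
2. Degree: a double cone through the origin; a quadric, so deg p = 2.
3. Symmetries: the y ↦ −y reflection is a symmetry, so y appears only in even powers; the x ↦ −x reflection is a symmetry, so x appears only in even powers; the z ↦ −z reflection is a symmetry, so z appears only in even powers.
4. Reading off the gridlines: it meets the z-axis at z = 0 (among the integer gridlines); one y-axis crossing is at y = 0.
5. Fitting integer coefficients to these (and the overall shape) gives p.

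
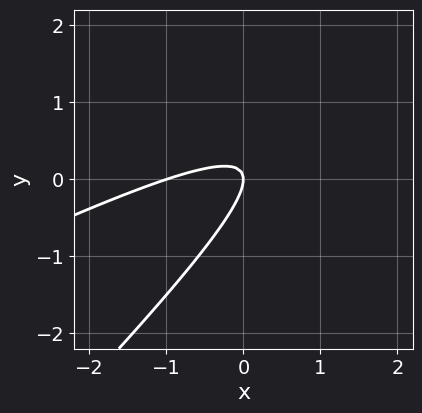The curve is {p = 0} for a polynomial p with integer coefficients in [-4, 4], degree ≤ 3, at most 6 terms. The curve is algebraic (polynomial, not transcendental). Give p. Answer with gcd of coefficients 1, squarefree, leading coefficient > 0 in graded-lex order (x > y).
First, deg p = 2. The shape is more complex than any degree-1 curve.
Then, against the integer gridlines: among the integer gridlines, it crosses the x-axis at x ∈ {-1, 0}; it meets the y-axis at y = 0 (among the integer gridlines).
Finally, the integer polynomial consistent with all of this is the stated p.

x^2 - 3*x*y + 2*y^2 + x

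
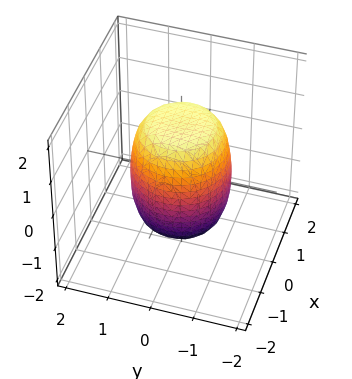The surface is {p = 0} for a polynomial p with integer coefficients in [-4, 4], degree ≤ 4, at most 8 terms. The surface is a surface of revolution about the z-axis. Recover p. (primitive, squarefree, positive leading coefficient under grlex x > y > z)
(a) deg p = 4.
(b) Symmetry: the surface is invariant under rotation about z: p = q(x² + y², z).
(c) From the axis intercepts and sections: a circular section at z = 1 has radius exactly 1.
(d) Together with the visible shape, these determine p as stated.

2*x^4 + 4*x^2*y^2 + 2*y^4 - x^2 - y^2 + z^2 - 2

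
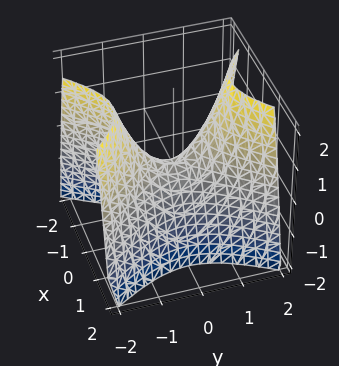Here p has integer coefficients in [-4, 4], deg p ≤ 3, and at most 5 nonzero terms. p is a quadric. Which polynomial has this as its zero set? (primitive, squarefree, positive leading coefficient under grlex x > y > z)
3*x^2 - 2*y^2 + 2*z

First, the degree is 2 — a hyperbolic paraboloid; a quadric.
Then, symmetries: it's symmetric under x → −x, forcing even powers of x; mirror symmetry y ↦ −y ⇒ only even powers of y.
Then, from the visible intercepts: it meets the x-axis at x = 0 (among the integer gridlines); one z-axis crossing is at z = 0; it crosses the y-axis at the gridline y = 0.
Finally, solving for integer coefficients yields p as stated.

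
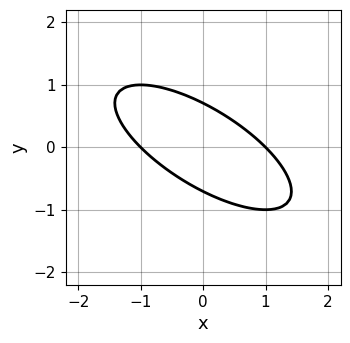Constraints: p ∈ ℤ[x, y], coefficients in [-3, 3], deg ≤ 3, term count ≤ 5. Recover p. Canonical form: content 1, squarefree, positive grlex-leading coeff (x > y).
x^2 + 2*x*y + 2*y^2 - 1

(a) The degree is 2 — a generic line meets the curve in up to 2 points.
(b) Against the integer gridlines: among the integer gridlines, it crosses the x-axis at x ∈ {-1, 1}.
(c) Solving for integer coefficients yields p as stated.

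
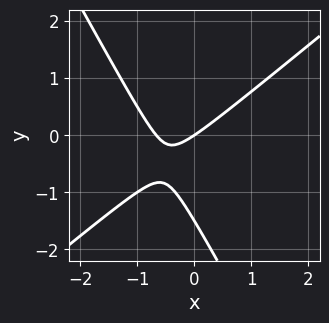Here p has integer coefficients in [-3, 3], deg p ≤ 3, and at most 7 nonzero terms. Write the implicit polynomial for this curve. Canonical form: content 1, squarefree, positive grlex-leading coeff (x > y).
deg p = 2. A generic line meets the curve in up to 2 points.
Checking where it meets the axes: it crosses the x-axis at the gridline x = 0; one y-axis crossing is at y = 0.
Together with the visible shape, these determine p as stated.

3*x^2 - 2*x*y - 2*y^2 + 2*x - 3*y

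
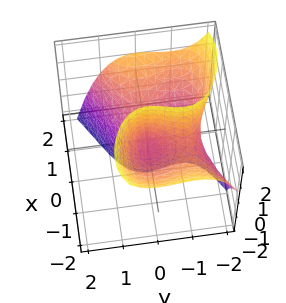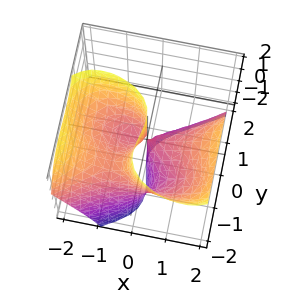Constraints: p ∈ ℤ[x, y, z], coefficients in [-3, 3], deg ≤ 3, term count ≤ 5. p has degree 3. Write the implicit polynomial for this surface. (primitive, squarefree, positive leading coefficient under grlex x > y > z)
x^3 - 2*y^3 - 3*x*z - 3*y^2

First, deg p = 3.
Then, reading off the gridlines: it meets the x-axis at x = 0 (among the integer gridlines); one y-axis crossing is at y = 0; every point of the z-axis in the box is on the surface.
Finally, together with the visible shape, these determine p as stated.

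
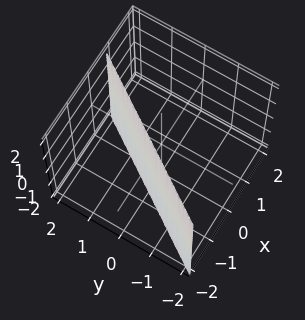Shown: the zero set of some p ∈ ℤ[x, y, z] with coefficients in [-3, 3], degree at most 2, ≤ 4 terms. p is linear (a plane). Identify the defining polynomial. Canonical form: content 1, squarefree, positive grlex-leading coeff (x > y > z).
3*x - 2*y + 2

1. The degree is 1 — every cross-section is a straight line — this is a plane.
2. Checking where it meets the axes: it crosses the y-axis at the gridline y = 1; no z-intercept at any integer in the box.
3. The integer polynomial consistent with all of this is the stated p.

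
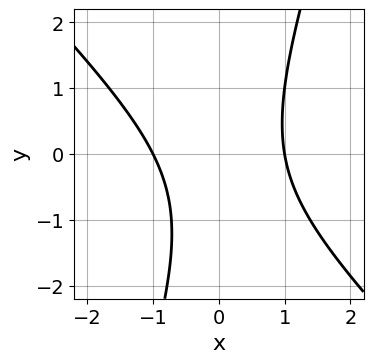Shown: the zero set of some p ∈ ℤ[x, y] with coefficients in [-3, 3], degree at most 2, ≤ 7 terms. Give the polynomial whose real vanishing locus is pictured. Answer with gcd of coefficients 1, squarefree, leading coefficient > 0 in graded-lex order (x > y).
3*x^2 + 2*x*y - y^2 - y - 3

1. The degree is 2 — no degree-1 curve has this shape.
2. Checking where it meets the axes: among the integer gridlines, it crosses the x-axis at x ∈ {-1, 1}; the curve avoids every integer y-axis point in the box.
3. Fitting integer coefficients to these (and the overall shape) gives p.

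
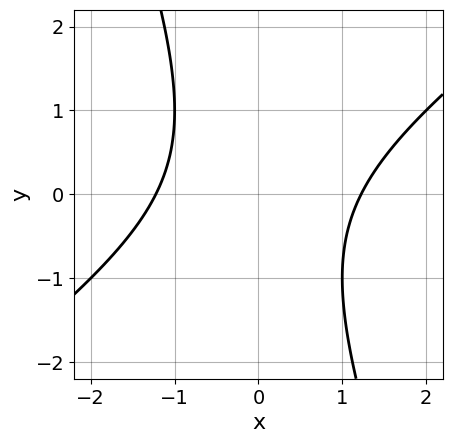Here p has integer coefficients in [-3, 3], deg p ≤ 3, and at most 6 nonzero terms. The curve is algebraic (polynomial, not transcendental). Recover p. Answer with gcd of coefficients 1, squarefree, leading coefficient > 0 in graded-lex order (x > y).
2*x^2 - 2*x*y - y^2 - 3

(a) The degree is 2 — a generic line meets the curve in up to 2 points.
(b) Observable constraints: no y-intercept at any integer in the box.
(c) Matching integer coefficients to the picture gives p.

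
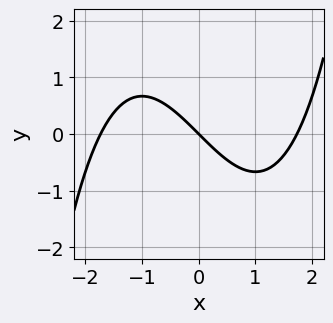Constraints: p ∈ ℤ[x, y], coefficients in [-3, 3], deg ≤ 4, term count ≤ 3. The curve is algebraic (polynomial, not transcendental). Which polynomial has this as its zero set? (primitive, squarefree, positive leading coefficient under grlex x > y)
x^3 - 3*x - 3*y

First, the degree is 3 — a generic line meets the curve in up to 3 points.
Next, from the axis intercepts and sections: one x-axis crossing is at x = 0; one y-axis crossing is at y = 0.
Finally, matching integer coefficients to the picture gives p.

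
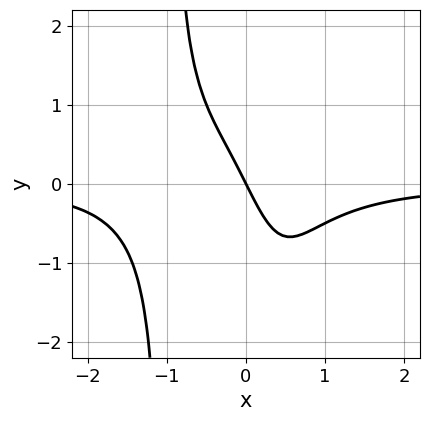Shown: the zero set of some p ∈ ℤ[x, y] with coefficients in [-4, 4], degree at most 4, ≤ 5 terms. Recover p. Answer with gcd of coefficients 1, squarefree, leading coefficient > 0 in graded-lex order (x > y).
2*x^3*y + x^2*y + 2*x + y

First, the degree is 4 — a generic line meets the curve in up to 4 points.
Then, checking where it meets the axes: it meets the y-axis at y = 0 (among the integer gridlines); it meets the x-axis at x = 0 (among the integer gridlines).
Finally, solving for integer coefficients yields p as stated.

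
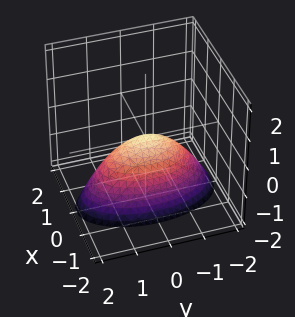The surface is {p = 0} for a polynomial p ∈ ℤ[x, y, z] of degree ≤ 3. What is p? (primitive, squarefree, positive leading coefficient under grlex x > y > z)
3*x^2 + y^2 + 2*z

deg p = 2. A single bowl opening along one axis; a quadric.
Symmetries: it's symmetric under x → −x, forcing even powers of x; the y ↦ −y reflection is a symmetry, so y appears only in even powers.
Against the integer gridlines: it meets the z-axis at z = 0 (among the integer gridlines); it meets the x-axis at x = 0 (among the integer gridlines).
The integer polynomial consistent with all of this is the stated p.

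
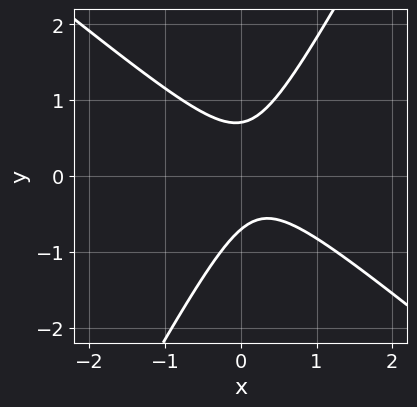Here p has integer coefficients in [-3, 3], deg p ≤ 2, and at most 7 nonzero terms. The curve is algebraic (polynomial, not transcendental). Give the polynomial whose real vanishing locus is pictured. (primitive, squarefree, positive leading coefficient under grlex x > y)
3*x^2 + 2*x*y - 2*y^2 - x + 1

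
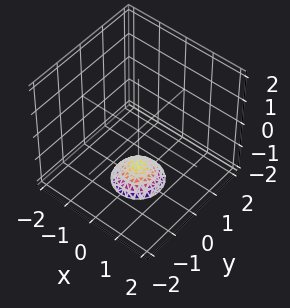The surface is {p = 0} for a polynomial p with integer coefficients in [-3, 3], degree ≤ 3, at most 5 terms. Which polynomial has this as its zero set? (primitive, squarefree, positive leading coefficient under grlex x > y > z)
(a) deg p = 2.
(b) Symmetries: the surface is invariant under rotation about z: p = q(x² + y², z).
(c) From the visible intercepts: it misses every integer gridline on the x-axis; a circular section at z = -2 has radius between 0 and 1.
(d) Fitting integer coefficients to these (and the overall shape) gives p.

2*x^2 + 2*y^2 + 2*z + 3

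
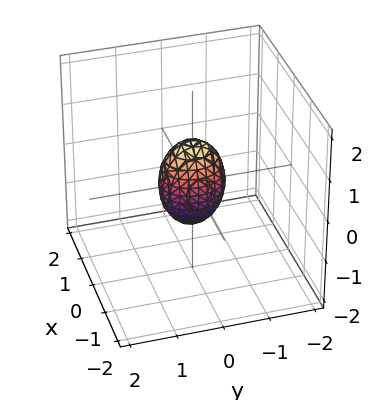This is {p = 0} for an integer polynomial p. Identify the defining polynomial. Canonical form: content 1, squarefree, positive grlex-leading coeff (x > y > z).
1. Degree: bounded and convex; a quadric, so deg p = 2.
2. Symmetries: mirror symmetry x ↦ −x ⇒ only even powers of x; mirror symmetry z ↦ −z ⇒ only even powers of z; mirror symmetry y ↦ −y ⇒ only even powers of y.
3. Observable constraints: among the integer gridlines, it crosses the z-axis at z ∈ {-1, 1}.
4. Fitting integer coefficients to these (and the overall shape) gives p.

3*x^2 + 2*y^2 + z^2 - 1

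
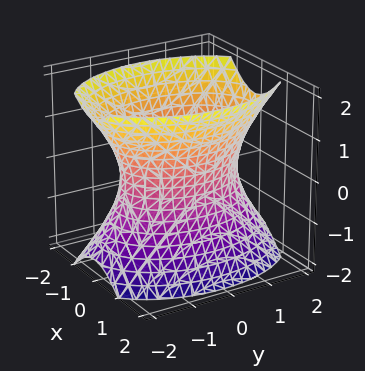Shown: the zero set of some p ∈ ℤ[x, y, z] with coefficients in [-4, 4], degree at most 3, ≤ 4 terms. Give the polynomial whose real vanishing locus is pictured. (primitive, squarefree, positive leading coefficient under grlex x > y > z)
2*x^2 + y^2 - z^2 - 2

Degree: an hourglass — one-sheet hyperboloid; a quadric, so deg p = 2.
Symmetries: mirror symmetry z ↦ −z ⇒ only even powers of z; mirror symmetry x ↦ −x ⇒ only even powers of x; mirror symmetry y ↦ −y ⇒ only even powers of y.
From the axis intercepts and sections: the surface avoids every integer z-axis point in the box; among the integer gridlines, it crosses the x-axis at x ∈ {-1, 1}.
Matching integer coefficients to the picture gives p.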